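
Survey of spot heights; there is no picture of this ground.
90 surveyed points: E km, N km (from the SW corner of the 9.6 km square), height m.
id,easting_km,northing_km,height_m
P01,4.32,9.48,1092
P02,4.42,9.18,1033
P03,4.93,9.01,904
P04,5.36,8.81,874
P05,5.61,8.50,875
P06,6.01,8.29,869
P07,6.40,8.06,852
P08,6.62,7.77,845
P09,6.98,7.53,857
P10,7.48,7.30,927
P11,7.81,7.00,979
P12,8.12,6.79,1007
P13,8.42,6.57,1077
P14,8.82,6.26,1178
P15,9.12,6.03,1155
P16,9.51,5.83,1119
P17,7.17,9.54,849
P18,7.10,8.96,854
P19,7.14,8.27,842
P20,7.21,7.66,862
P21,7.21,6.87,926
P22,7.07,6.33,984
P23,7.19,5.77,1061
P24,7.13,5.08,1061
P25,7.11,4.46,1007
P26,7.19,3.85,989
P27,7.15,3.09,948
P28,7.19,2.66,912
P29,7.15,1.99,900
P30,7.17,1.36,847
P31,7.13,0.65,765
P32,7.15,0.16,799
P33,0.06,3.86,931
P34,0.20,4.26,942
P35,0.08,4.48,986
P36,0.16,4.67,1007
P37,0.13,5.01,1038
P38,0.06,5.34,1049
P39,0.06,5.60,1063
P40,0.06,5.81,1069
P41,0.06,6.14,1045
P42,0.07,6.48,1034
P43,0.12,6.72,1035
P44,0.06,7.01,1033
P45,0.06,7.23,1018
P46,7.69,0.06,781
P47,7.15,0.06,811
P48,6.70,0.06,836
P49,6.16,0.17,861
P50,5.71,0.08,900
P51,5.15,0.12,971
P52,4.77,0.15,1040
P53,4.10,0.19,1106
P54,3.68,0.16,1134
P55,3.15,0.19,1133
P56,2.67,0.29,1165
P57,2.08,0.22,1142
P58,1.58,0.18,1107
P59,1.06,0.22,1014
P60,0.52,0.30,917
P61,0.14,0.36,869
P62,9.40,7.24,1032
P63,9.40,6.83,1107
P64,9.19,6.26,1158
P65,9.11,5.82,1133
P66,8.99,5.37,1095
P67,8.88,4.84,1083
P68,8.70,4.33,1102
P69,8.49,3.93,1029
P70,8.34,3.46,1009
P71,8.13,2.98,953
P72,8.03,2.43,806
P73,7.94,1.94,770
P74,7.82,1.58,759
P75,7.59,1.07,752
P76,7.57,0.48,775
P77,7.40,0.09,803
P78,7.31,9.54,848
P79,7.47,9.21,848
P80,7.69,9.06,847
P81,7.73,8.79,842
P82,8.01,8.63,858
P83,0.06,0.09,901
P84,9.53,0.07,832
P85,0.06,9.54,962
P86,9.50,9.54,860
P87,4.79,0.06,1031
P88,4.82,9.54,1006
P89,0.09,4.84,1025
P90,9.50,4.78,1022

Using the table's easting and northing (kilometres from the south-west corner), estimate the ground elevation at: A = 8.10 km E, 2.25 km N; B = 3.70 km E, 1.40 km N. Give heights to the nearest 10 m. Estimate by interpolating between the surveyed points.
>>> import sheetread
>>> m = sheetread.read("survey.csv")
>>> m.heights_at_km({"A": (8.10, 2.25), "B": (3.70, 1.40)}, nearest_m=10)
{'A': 780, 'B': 1090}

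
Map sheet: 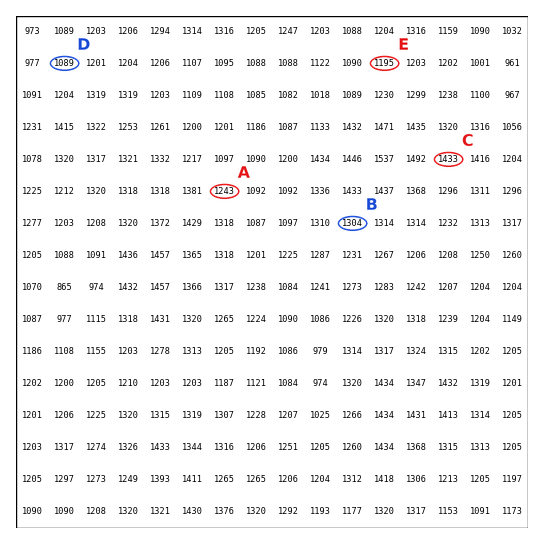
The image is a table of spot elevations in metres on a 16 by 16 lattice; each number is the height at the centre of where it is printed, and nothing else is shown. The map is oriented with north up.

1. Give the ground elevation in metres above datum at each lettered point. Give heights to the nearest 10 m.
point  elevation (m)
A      1240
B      1300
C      1430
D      1090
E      1190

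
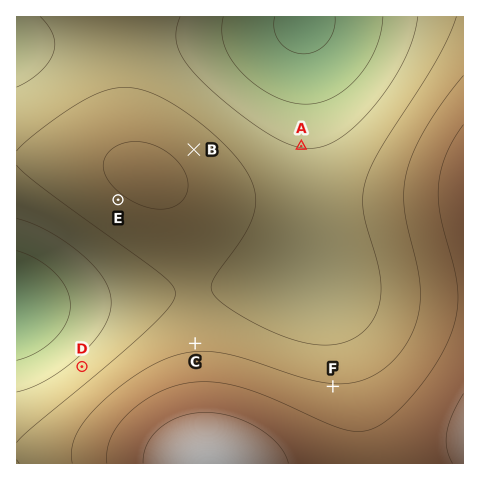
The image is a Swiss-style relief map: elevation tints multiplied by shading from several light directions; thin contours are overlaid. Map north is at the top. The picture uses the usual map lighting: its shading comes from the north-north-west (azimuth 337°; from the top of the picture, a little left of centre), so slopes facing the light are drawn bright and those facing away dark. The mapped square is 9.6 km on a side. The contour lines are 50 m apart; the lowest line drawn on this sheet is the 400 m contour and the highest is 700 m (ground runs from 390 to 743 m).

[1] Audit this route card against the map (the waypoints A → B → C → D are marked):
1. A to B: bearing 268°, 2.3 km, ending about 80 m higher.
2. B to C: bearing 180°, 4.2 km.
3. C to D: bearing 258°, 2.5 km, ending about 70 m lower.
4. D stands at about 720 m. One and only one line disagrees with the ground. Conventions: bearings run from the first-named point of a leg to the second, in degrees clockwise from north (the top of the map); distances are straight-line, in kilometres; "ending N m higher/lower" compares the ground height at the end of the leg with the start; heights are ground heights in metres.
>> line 4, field height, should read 520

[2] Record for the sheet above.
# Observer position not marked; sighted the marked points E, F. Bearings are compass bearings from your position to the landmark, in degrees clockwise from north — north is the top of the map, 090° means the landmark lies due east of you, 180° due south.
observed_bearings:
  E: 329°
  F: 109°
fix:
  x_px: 204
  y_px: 342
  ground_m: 590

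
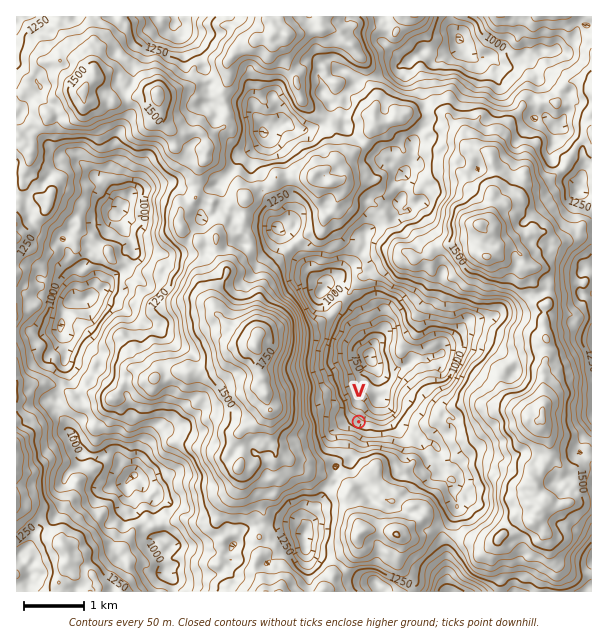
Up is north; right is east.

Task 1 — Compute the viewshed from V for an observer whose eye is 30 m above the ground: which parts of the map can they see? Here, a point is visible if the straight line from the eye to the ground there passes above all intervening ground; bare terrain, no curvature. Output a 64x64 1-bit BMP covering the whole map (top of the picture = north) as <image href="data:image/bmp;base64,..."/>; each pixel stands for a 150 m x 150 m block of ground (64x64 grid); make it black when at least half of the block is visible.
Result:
<image width="64" height="64" href="data:image/bmp;base64,Qk0+AgAAAAAAAD4AAAAoAAAAQAAAAEAAAAABAAEAAAAAAAACAAATCwAAEwsAAAIAAAAAAAAA////AAAAAAAAAAAAAAAAAAAAAAAAAAAAAAAAAAAAAAAAAAAAAAAAAAAAAAAAAAAAAAAAAAAAAAAAAAAAAAAAAAAAAAAAAAAAAAAAAAAAAAAAAAAAAAACAAAAAAAAAAYAAAAAAAAADwAAAAAAAAAfgAAAAAAAAD+AAAAAAAAAP4AAAAAAw8DfAAAAAADn0f8AAAAAAP/1/4AAAAAA//x/gAAAAAP+/juAAAAAB//+8oAAAAAD//7iAAAAAAPf+uAAAAAAAZ/44AAAAAAPvPh4QAAAAB/s+PhAAAAAH//++EAAAAAH////wAAAAAf////AAAAAA7///4AAAAABH///wAAAAAAP///gAAAAAA///4AAAAAAB///AAAAAAAH//8AAAAAAAH8+QAAAAAAAfz8AAAAAAA9weAAAAAAAPwBwAAAAAAA+ABAAAAAAAA8AOAAAAAAAD4AAAAAAAAAHwAAAAAAAAAIAAAAAAAADv8AAAAAAAAH2QAAAAAAAAAAAAAAAAAAAAAAAAAAAAAAAAAAAAAAAAAAAAAAAAAAAAAAAAAAAAAAAYAAAAAAAAAAAAAAAAAAAAAAAAAAAAAAAAAAAAAAAAAAAAAAAAAAAAAAAAAAAAAAAAAAAAAAAAAAAAAAAAAAAAAAAAAAAAAAAAAAAAAAAAAAAAAAAAAAAAAAAAAAAAAAAAAAAA=="/>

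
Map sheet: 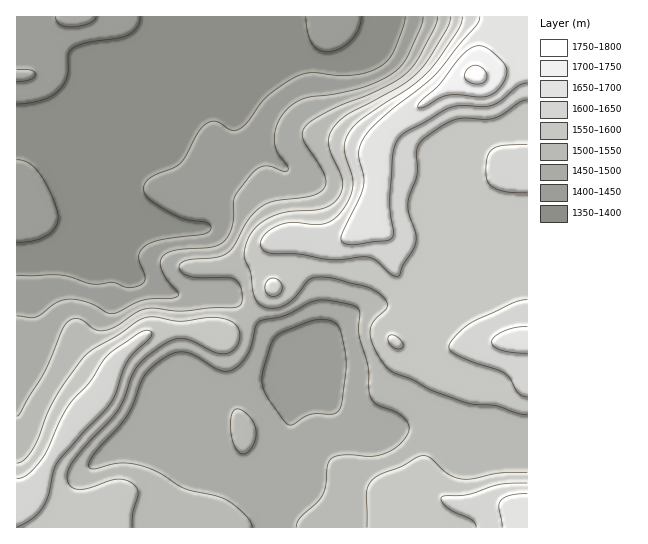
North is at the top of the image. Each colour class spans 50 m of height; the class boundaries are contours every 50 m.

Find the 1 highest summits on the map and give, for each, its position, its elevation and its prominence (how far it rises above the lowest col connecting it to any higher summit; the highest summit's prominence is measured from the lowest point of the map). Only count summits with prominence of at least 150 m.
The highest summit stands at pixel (475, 75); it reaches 1760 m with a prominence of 407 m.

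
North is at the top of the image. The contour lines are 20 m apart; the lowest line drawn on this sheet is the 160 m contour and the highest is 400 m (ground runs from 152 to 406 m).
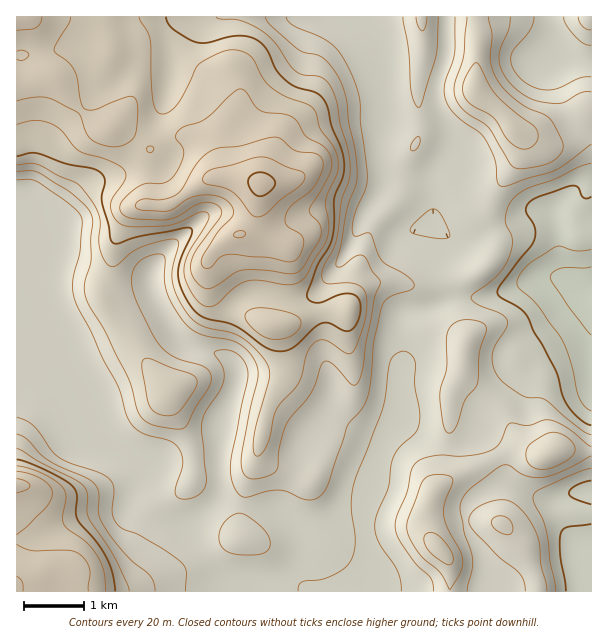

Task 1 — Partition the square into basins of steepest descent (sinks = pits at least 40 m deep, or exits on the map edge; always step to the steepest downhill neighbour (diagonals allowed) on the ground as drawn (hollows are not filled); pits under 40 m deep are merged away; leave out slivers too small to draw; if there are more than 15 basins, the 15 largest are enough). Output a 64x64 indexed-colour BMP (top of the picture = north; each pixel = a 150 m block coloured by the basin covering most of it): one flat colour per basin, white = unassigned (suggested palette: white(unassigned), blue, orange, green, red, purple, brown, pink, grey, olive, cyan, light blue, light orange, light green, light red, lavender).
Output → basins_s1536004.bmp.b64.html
<image width="64" height="64" href="data:image/bmp;base64,Qk12CAAAAAAAAHYAAAAoAAAAQAAAAEAAAAABAAQAAAAAAAAIAAATCwAAEwsAABAAAAAAAAAA////ALR3HwAOf/8ALKAsACgn1gC9Z5QAS1aMAMJ34wB/f38AIr28AM++FwDox64AeLv/AIrfmACWmP8A1bDFABERERERERERERERERERERERERERERERESIiIiIiIiIiERERERERERERERERERERERERERERERERIiIiIiIiIiIREREREREREREREREREREREREREREREREiIiIiIiIiIhERERERERERERERERERERERERERERERESIiIiIiIiIiERERERERERERERERERERERERERERERESIiIiIiIiIiIRERERERERERERERERERERERERERERESIiIiIiIiIiIhERERERERERERERERERERERERERERERIiIiIiIiIiIiEREREREREREREREREREREREREREREREiIiIiIiIiIiIRERERERERERERERERERERERERERERESIiIiIiIiIiIhERERERERERERERERERERERERERERERIiIiIiIiIiIiEREREREREREREREREREREREREREREREiIiIiIiIiIiIRERERERERERERERERERERERERERERERIiIiIiIiIiIhERERERERERERERERERERERERERERERESIiIiIiIiIiERERERERERERERERERERERERERERERERERIiIiIiIiIRERERERERERERERERERERERERERERERERERIiIiIiIhERERERERERERERERERERERERERERERERERERIhESIiERERERERERERERERERERERERERERERERERERERERERERERERERERERERERERERERERERERERERERERERERERERERERERERERERERERERERERERERERERERERERERERERERERERERERERERERERERERERERERERERERERERERERERERERERERERERERERERERERERERERERERERERERERERERERERERERERERERERERERERERERERERERERERERERERERERERERERERERERERERERERERERERERERERERERERERERERERERERERERERERERERERERERERERERERERERERERERERERERERERERERERERERERERERERERERERERERERERERERERERERERERERERERERERERERERERERERERERERERERERERERERERERERERERERERERERERERERERERERERERERERERERERERERERERERERERERERERERERERERERERERERERERERERERERERERERERERERERERERERERERERERERERERERERERERERERERERERERERERERERERERERERERERERERERERERERERERERERERERERERERERERERERERERERERERERERERERERERERERERERERERERERERERERERERERERERERERERERERERERERERERERERERERERERERERERERERERERERERERERERERERERERERERERERERERERERERERERERERERERERERERERERERERERERERERERERERERERERERERERERERERERERERERERERERERERERERERERERERERERERERERERERERERERERERERERERERERERERERERERERERERERERERERERERERERERERERERERERERERERERERERERERERERERERERERERERERERERERERERERERERERERERERERERERERERERERERERERERERERERERERERERERERERERERERERERERERERERERERERERERERERERERERERERERERERERERERERERERERERERERERERERERERERERERERERERERERERERERERERERERERERERERERERERERERERERERERERERERERERERERERERERERERERERERERERERERERERERERERERERERERERERERERERERERERERERERERERERERERERERERERERERERERERERERERERERERERERERERERERERERERERERERERERERERERERERERERERERERERERERERERERERERERERERERERERERERERERERERERERERERERERERERERERERERERERERERERERERERERERERERERERERERERERERERERERERERERERERERERERERERERERERERERERERERERERERERERERERERERERERERERERERERERERMzMREREREREREREREREREREREREREREREREREREREREzMzMREREREREREREREREREREREREREREREREREREREzMzMzMxERERERERERERERERERERERERERERERERERMzMzMzMzERERERERERERERERERERERERERERERERERMzMzMzMzMREREREREREREREREREREREREREREREREREzMzMzMzMxERERERERERERERERERERERERERERERERETMzMzMzMzERERERERERERERERERERERERERERERERERMzMzMzMzMREREREREREREREREREREREREREREREREREzMzMzMzMxERERERERERERERERERERERERERERERERETMzMzMzMzERERERERERERERERERERERERERERERERERMzMzMzMzMREREREREREREREREREREREREREREREREREzMzMzMzMxERERERERERERERERERERERERERERERERETMzMzMzMz"/>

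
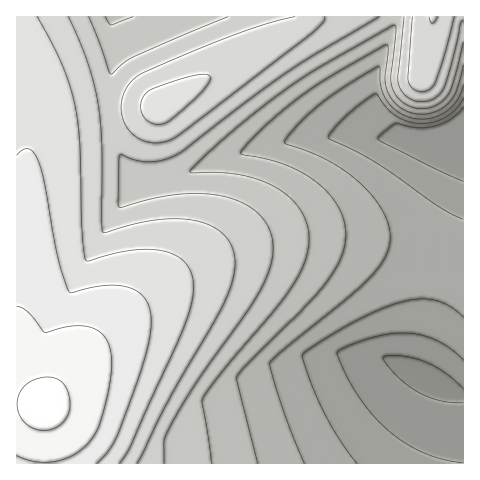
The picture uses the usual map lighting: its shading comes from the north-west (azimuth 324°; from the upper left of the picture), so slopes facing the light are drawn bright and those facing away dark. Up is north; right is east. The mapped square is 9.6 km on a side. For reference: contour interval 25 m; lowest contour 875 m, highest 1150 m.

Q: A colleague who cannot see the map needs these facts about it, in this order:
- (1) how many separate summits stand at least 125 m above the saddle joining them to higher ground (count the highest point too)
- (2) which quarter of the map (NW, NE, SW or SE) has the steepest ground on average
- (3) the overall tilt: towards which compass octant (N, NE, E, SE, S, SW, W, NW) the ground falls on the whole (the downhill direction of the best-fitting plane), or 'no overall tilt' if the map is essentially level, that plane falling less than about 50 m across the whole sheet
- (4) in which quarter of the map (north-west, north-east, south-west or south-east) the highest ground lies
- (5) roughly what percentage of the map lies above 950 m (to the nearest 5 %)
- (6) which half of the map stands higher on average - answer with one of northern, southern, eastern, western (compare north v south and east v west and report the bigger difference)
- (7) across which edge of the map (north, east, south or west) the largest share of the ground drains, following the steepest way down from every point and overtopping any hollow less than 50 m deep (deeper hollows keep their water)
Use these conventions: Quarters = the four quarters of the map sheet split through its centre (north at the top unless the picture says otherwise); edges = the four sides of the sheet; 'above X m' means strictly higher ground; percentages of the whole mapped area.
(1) Counting only tops that stand 125 m proud, the map has 1 summit.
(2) The north-east quarter is the steepest part of the map.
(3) The general tilt is down to the east (the land rises towards the west).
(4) Look to the south-west quarter for the highest ground.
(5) About 75 % of the map lies above 950 m.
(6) Taken as a whole, the western half is higher than the eastern.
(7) The largest share of the runoff leaves by the eastern edge.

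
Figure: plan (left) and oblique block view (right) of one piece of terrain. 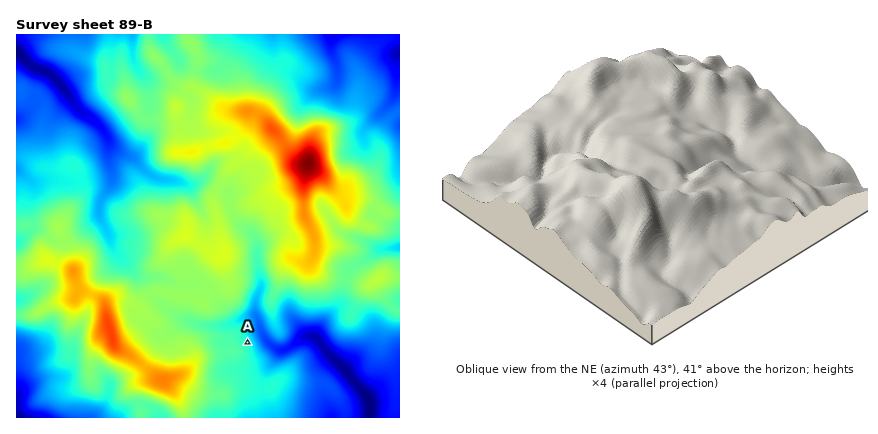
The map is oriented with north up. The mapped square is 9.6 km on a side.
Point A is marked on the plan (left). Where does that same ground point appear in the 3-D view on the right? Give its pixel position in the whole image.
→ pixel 571 134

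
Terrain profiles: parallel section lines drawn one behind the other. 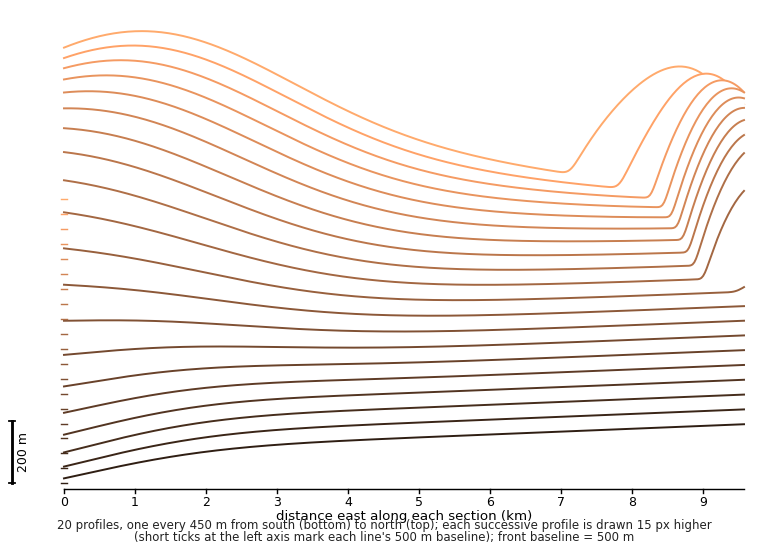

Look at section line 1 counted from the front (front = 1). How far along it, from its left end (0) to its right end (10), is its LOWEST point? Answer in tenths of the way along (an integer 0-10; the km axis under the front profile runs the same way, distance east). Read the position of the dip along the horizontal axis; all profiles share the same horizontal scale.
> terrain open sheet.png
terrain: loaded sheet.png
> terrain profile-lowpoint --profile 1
0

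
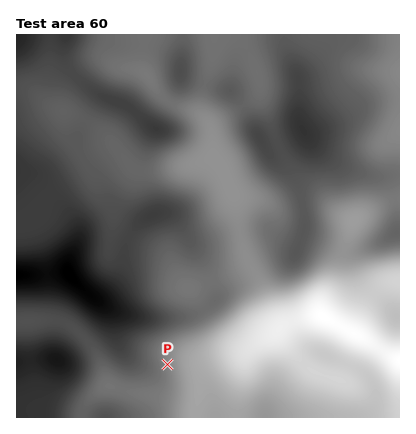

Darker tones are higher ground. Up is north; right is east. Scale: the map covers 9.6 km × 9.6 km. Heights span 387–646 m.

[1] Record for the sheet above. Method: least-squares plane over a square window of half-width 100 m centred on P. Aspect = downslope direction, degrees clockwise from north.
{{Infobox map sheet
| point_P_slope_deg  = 5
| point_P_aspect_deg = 74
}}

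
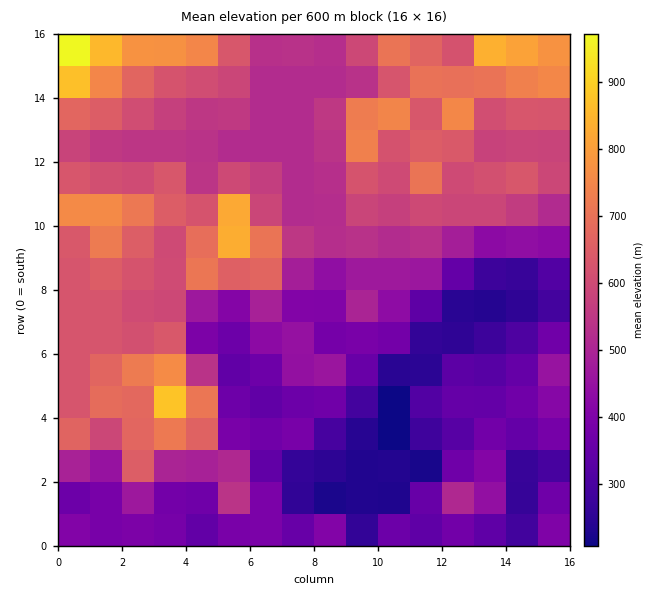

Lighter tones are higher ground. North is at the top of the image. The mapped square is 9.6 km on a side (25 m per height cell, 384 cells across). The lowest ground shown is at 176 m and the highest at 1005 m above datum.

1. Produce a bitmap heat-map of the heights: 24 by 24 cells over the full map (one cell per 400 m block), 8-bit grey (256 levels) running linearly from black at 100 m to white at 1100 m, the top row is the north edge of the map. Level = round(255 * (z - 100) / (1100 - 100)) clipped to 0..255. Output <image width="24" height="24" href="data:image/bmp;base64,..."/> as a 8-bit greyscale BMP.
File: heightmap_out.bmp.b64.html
<image width="24" height="24" href="data:image/bmp;base64,Qk12BgAAAAAAADYEAAAoAAAAGAAAABgAAAABAAgAAAAAAEACAAATCwAAEwsAAAABAAAAAAAAAAAAAAEBAQACAgIAAwMDAAQEBAAFBQUABgYGAAcHBwAICAgACQkJAAoKCgALCwsADAwMAA0NDQAODg4ADw8PABAQEAAREREAEhISABMTEwAUFBQAFRUVABYWFgAXFxcAGBgYABkZGQAaGhoAGxsbABwcHAAdHR0AHh4eAB8fHwAgICAAISEhACIiIgAjIyMAJCQkACUlJQAmJiYAJycnACgoKAApKSkAKioqACsrKwAsLCwALS0tAC4uLgAvLy8AMDAwADExMQAyMjIAMzMzADQ0NAA1NTUANjY2ADc3NwA4ODgAOTk5ADo6OgA7OzsAPDw8AD09PQA+Pj4APz8/AEBAQABBQUEAQkJCAENDQwBEREQARUVFAEZGRgBHR0cASEhIAElJSQBKSkoAS0tLAExMTABNTU0ATk5OAE9PTwBQUFAAUVFRAFJSUgBTU1MAVFRUAFVVVQBWVlYAV1dXAFhYWABZWVkAWlpaAFtbWwBcXFwAXV1dAF5eXgBfX18AYGBgAGFhYQBiYmIAY2NjAGRkZABlZWUAZmZmAGdnZwBoaGgAaWlpAGpqagBra2sAbGxsAG1tbQBubm4Ab29vAHBwcABxcXEAcnJyAHNzcwB0dHQAdXV1AHZ2dgB3d3cAeHh4AHl5eQB6enoAe3t7AHx8fAB9fX0Afn5+AH9/fwCAgIAAgYGBAIKCggCDg4MAhISEAIWFhQCGhoYAh4eHAIiIiACJiYkAioqKAIuLiwCMjIwAjY2NAI6OjgCPj48AkJCQAJGRkQCSkpIAk5OTAJSUlACVlZUAlpaWAJeXlwCYmJgAmZmZAJqamgCbm5sAnJycAJ2dnQCenp4An5+fAKCgoAChoaEAoqKiAKOjowCkpKQApaWlAKampgCnp6cAqKioAKmpqQCqqqoAq6urAKysrACtra0Arq6uAK+vrwCwsLAAsbGxALKysgCzs7MAtLS0ALW1tQC2trYAt7e3ALi4uAC5ubkAurq6ALu7uwC8vLwAvb29AL6+vgC/v78AwMDAAMHBwQDCwsIAw8PDAMTExADFxcUAxsbGAMfHxwDIyMgAycnJAMrKygDLy8sAzMzMAM3NzQDOzs4Az8/PANDQ0ADR0dEA0tLSANPT0wDU1NQA1dXVANbW1gDX19cA2NjYANnZ2QDa2toA29vbANzc3ADd3d0A3t7eAN/f3wDg4OAA4eHhAOLi4gDj4+MA5OTkAOXl5QDm5uYA5+fnAOjo6ADp6ekA6urqAOvr6wDs7OwA7e3tAO7u7gDv7+8A8PDwAPHx8QDy8vIA8/PzAPT09AD19fUA9vb2APf39wD4+PgA+fn5APr6+gD7+/sA/Pz8AP39/QD+/v4A////AFRTSkdURD8/R01HRlxWHUNJOT1EMCtITkRERU5RQz9KY1E+MSkmICdGRlNlSSg3TkREUGVWQ0FieFUwIR8fJCEeSm1nUSozSlJOXYpzVFF5akIrJSYkICcfJU9STyosOo6GXJOZgH10RkZENi0pIx0cIS1CTDQuMIiWfH6top9uQEBOTDkoIxwhOj1BRkJLVIaJnIesybBnPz5AQkA3KBwjQUI/QkZPUYaGm6uW0KdNPj5CT1pQNB8fNkI/Oj1PVoaGlauBsHdAPkNTXl1SPisgJDVBNjpSXYaGh4p8lVZDQk5eWkxDR0kvIyQ1LTNJTYaGhoJ7gUtERVdcTkZUXVlELiMlJScyNIaGhoV7gHBSV2xaS0lgaVpJPCgjIyUsMoeHiYZ/hKGChZJrVE5TYV1bVj8uJyYsNIaKnIiCfpqks7CKc2xnZGRnZ1ZFPzxCR4qNqJKIfY2uwZ14bGtrdHFqcmxcXF5eVqinrqGWh4Guv4Vra2tvfnxufn52dXRtZp6glpCciXGIp4Zra2x1hYKAk3+Cj4V1dICAeneCg3RteHdra2x0kYWFo4N6gYyCgHx1cXBwc3Nta2tra218qoh0mo56enx7e4J/fHh2c29tb2tra2+Gu6R8kKB/e319fJmXj4Z/eXRzdmxra3CCoKacg66WgoqLi8CunZGFgH18eWtra2ttcHmmiY2pkZ2gotzIrZ2Xl5GOfWtra2trdYmplYOtqKmrseLRwLKys7Cggm9wcW5tjJyWhn+YzMCqqw=="/>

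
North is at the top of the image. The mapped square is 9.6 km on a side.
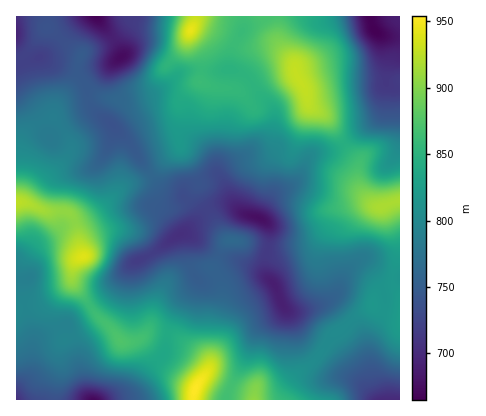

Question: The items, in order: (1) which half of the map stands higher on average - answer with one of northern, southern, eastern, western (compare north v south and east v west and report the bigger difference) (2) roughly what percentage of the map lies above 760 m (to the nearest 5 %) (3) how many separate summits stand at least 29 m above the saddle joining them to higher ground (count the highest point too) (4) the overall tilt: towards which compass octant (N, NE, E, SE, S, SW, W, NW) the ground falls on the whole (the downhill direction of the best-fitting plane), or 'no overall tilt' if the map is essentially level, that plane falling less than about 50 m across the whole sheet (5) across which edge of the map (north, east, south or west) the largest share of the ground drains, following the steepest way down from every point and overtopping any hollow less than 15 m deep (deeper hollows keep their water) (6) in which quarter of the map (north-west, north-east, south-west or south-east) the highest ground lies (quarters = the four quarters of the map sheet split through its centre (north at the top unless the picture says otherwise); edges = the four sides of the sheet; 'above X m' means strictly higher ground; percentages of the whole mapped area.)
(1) The eastern half stands higher on average than the western half.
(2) Roughly 70 % of the ground is higher than 760 m.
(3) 6 summits rise at least 29 m above their surroundings.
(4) There is no overall tilt: the best-fitting plane is nearly level.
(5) The largest share of the runoff leaves by the northern edge.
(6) The highest point lies in the south-west quarter of the map.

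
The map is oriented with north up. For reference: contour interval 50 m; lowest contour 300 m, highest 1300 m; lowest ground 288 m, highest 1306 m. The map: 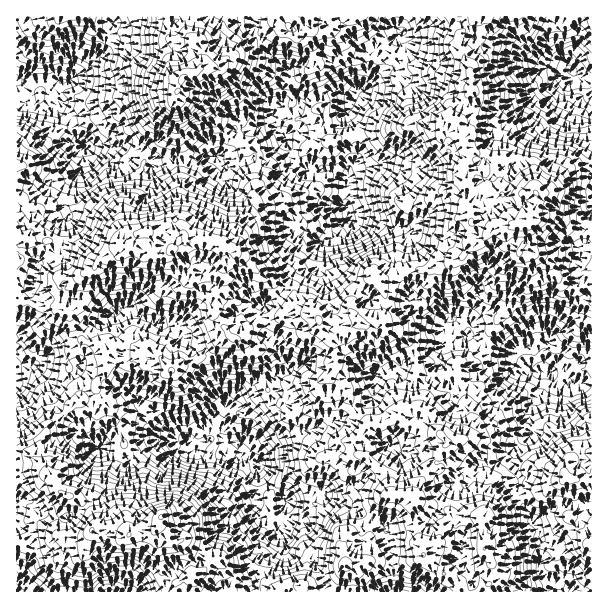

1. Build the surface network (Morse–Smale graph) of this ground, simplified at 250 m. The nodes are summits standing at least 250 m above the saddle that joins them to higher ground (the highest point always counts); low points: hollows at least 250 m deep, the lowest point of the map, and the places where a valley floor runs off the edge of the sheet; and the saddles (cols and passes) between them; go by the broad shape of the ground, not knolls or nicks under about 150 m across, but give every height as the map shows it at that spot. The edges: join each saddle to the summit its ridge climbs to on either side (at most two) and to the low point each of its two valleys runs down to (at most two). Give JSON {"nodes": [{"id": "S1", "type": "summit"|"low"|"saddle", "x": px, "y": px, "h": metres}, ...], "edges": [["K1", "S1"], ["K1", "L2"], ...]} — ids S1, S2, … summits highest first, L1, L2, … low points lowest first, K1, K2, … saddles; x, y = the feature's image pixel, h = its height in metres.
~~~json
{"nodes": [
{"id": "S1", "type": "summit", "x": 161, "y": 518, "h": 1306},
{"id": "S2", "type": "summit", "x": 183, "y": 77, "h": 1258},
{"id": "S3", "type": "summit", "x": 536, "y": 194, "h": 1205},
{"id": "S4", "type": "summit", "x": 171, "y": 249, "h": 1169},
{"id": "L1", "type": "low", "x": 572, "y": 69, "h": 288},
{"id": "L2", "type": "low", "x": 258, "y": 464, "h": 314},
{"id": "L3", "type": "low", "x": 17, "y": 81, "h": 335},
{"id": "L4", "type": "low", "x": 348, "y": 216, "h": 372},
{"id": "L5", "type": "low", "x": 551, "y": 374, "h": 375},
{"id": "L6", "type": "low", "x": 17, "y": 383, "h": 456},
{"id": "K1", "type": "saddle", "x": 468, "y": 27, "h": 946},
{"id": "K2", "type": "saddle", "x": 404, "y": 273, "h": 926},
{"id": "K3", "type": "saddle", "x": 284, "y": 284, "h": 887},
{"id": "K4", "type": "saddle", "x": 74, "y": 309, "h": 883},
{"id": "K5", "type": "saddle", "x": 357, "y": 413, "h": 820},
{"id": "K6", "type": "saddle", "x": 101, "y": 378, "h": 806},
{"id": "K7", "type": "saddle", "x": 390, "y": 54, "h": 687},
{"id": "K8", "type": "saddle", "x": 180, "y": 159, "h": 671}],
"edges": [["K1", "S3"], ["K1", "L1"], ["K1", "L4"], ["K2", "S3"], ["K2", "L5"], ["K2", "L4"], ["K3", "S3"], ["K3", "S4"], ["K3", "L2"], ["K3", "L4"], ["K4", "S3"], ["K4", "S4"], ["K4", "L6"], ["K5", "S1"], ["K5", "S3"], ["K5", "L2"], ["K5", "L5"], ["K6", "S1"], ["K6", "S3"], ["K6", "L2"], ["K6", "L6"], ["K7", "S2"], ["K7", "S3"], ["K7", "L4"], ["K8", "S2"], ["K8", "S4"], ["K8", "L3"], ["K8", "L4"]]}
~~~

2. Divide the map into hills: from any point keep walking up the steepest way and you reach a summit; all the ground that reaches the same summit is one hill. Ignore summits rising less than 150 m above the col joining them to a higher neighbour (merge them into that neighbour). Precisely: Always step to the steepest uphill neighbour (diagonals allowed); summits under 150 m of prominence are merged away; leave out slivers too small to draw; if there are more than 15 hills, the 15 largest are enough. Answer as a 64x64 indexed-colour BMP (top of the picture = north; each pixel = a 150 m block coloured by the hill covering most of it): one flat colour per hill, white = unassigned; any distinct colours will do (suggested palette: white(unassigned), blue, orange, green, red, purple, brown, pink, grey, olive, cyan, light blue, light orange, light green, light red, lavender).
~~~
<image width="64" height="64" href="data:image/bmp;base64,Qk12CAAAAAAAAHYAAAAoAAAAQAAAAEAAAAABAAQAAAAAAAAIAAATCwAAEwsAABAAAAAAAAAA////ALR3HwAOf/8ALKAsACgn1gC9Z5QAS1aMAMJ34wB/f38AIr28AM++FwDox64AeLv/AIrfmACWmP8A1bDFACIiIiIiIiIiIiIiIiIjMzMzMzMzMzMzMzMzMzMzM2ZmIiIiIiIiIiIiIiIiIiMzMzMzMzMzMzMzMzMzMzM2ZmYiIiIiIiIiIiIiIiIiIzMzMzMzMzMzMzMzMzMzM2ZmZiIiIiIiIiIiIiIiIiIjMzMzMzMzMzMzMzMzMzMzZmZmIiIiIiIiIiIiIiIiIiIzMzMzMzMzMzMzMzMzMzNmZmYiIiIiIiIiIiIiIiIiIiMzMzMzMzMzMzMzMzMzM2ZmZiIiIiIiIiIiIiIiIiIiIzMzMzMzMzMzMzMzMzMzZmZmIiIiIiIiIiIiIiIiIiIiMzMzMzMzMzMzMzMzMzNmZmYiIiIiIiIiIiIiIiIiIiIzMzMzMzMzMzMzMzMzNmZmZiIiIiIiIiIiIiIiIiIiIjMzMzMzMzMzMzMzMzM2ZmZmIiIiIiIiIiIiIiIiIiIiIzMzMzMzMzMzMzMzM2ZmZmYiIiIiIiIiIiIiIiIiIiIiIjMzMzMzMzMzMzMzZmZmZiIiIiIiIiIiIiIiIiIiIiIiMzMzMzMzMzMzMzNmZmZmIiIiIiIiIiIiIiIiIiIiIiIzMzMzMzMzMzMzM2ZmZmYiIiIiIiIiIiIiIiIiIiIiIiMzMzMzMzMzMzM2ZmZmZiIiIiIiIiIiIiIiIiERIiIiMzMzMzMzMzMzMzZmZmZmIiIiIiIiIiIiIRIiIRESIiIzMzMzMzMzMzMzM2ZmZmYiIiIiIiIiIiIRERIhERESIzMzMzMzMzMzMzMzNmZmZiIiIiIiIiIiIRERIiIRERERMzMzMzMzMzMzMzM2ZmZmIiIiIiIiIiIREREiIhERERERMzMzMzMzMzMzMzZmZmYiIiIiIiIiERERERIiIRERERERMzMzMzMzMzMzNmZmZiIiIiIiIiERERERFEIiERERERETMzMzMzMzMzMzZmZmIiIiIiIiEREREREURCIhEREREREzMzMzMzMzMzNmZmYiIiIiIREREREREUREQhERERERETMzIyIiMzMzM2YiIiIiIiIRERERERERREREQRERERERExIiIiIiMzIjMiIiESIiIRERERERERFEREREERERERERERIiIiIiIiESIiIREiIhERERERERFEREREERERERERERERIiIiIiIRIiIhEREiIRERERERFEREREQREREREREREREiIiIiIREiIiERERIhERERERREREREQRERERERERERERIiIiIRERIiIhERERERERERREREREQREREREREREREREiEiIhERESIiERERERERFERERERERBERERERERERERERERIhEREREiIRERERREREREREREREQRERERERERERERERERERERERIiRBQRRERERERERERERBEREREREREREREREREREREREhJERERERERERERERERERBEREREREREREREREREREREREUREREREREREREREREREERERERERERERERERERERERERRERERERERERERERERERBEREREREREREREREREREREREUREREREREREREREREREQRERERERERERERERERERERERERREREREREREREREREREERERERERERERERERERERERERRERERERERERERERERERBERERERERERERERERERERERFEREREREREREREREREQiIREREREREREREREREREREREUREREREREREREREREQiIiERERERERERERERERERERERFEREREREREREREREQiIiIhERERERERERERERERERERFERERERERERERERERCIiIiEREREREREREREREREREREURERERERERERERERCIiIiIRERERERERERERERERERERFEREREREREREREREQiIiIhERERERERERERERERESIhEURERERERERERERERCIiIiERERERERERERERERERIiIhFEREREREREREREREQiIiIREREREREREREREREREiIiIkREJEJEREREJERERCIiIhERERERERERERERERESIiIiREIiIlVVVVIiIiJCIiIiIRERERERERERERERERIiIiJVIiJVVVVVVSIiIkIiIiIhEREREREREREREREREiIiIlVVVVVVVVVVIiIiIiIiIiERERERERERERERERESIiIlVVVVVVVVVVVVUiIiIiIiERERERERERERERERERIiIiVVVVVVVVVVVVVVVSIiIiIREREREREREREREREREiIiVVVVVVVVVVVVVVVVIiIiIhERERERERERERERERESIiJVVVVVVVVVVVVVVVVSUiIiERERERERERERERERERIiIlVVVVVVVVVVVVVVVVVVVSUREREREREREREREREREiIlVVVVVVVVVVVVVVVVVVVVVVUhEREREREREREREREVVVVVVVVVVVVVVVVVVVVVVVVVVSEREREREREREREREiVVVVVVVVVVVVVVVVVVVVVVVVVVIiEREREREREREREiJVVVVVVVVVVVVVVVVVVVVVVVVVUiIhERERERERERESIlVVVVVVVVVVVVVVVVVVVVVVVVVVUiERERERERERESIiVVVVVVVVVVVVVVVVVVVVVVVVVVVVIRERERERERERIiJVVVVVVVVVVVVVVVVVVVVVVVVVVVVREREREREREREiIlVVVVVVVVVVVVVVVVVVVVVVVVVVVRERERERERERESIi"/>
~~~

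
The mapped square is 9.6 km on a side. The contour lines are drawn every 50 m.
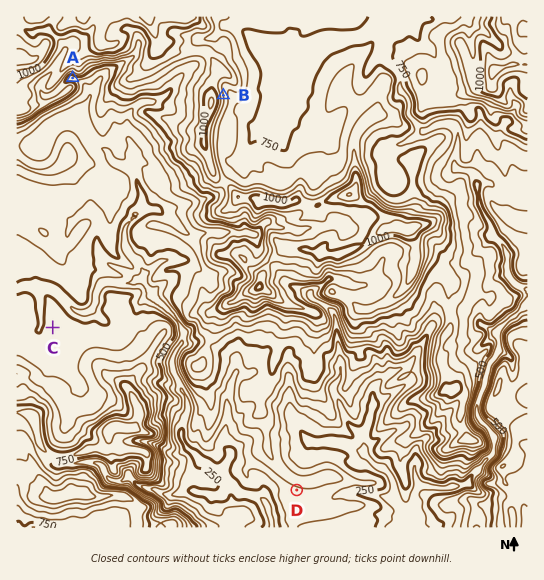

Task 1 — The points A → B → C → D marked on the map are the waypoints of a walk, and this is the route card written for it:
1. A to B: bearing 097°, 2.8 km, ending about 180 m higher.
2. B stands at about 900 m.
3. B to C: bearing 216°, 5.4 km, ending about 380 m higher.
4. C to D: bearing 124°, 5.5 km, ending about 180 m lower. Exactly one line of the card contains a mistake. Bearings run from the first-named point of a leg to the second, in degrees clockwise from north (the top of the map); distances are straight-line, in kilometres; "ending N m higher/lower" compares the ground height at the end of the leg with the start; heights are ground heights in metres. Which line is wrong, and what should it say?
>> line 3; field sense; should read lower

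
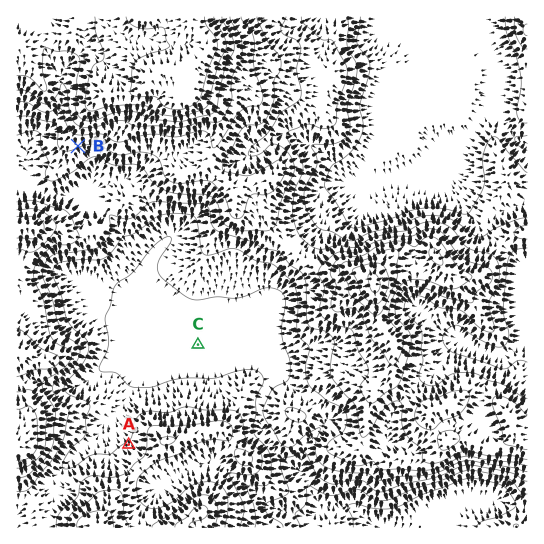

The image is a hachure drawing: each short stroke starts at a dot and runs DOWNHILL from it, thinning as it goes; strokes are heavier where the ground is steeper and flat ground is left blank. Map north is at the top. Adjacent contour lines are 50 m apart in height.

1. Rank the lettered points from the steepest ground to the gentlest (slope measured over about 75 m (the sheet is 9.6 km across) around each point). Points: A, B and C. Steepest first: B A C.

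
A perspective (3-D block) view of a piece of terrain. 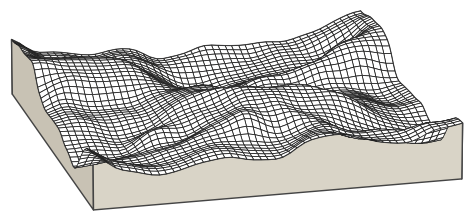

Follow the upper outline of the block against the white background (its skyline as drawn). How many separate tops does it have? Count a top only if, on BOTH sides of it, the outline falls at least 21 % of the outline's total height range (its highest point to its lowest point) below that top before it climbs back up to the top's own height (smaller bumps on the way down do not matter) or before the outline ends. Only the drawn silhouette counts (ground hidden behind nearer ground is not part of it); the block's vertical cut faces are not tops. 1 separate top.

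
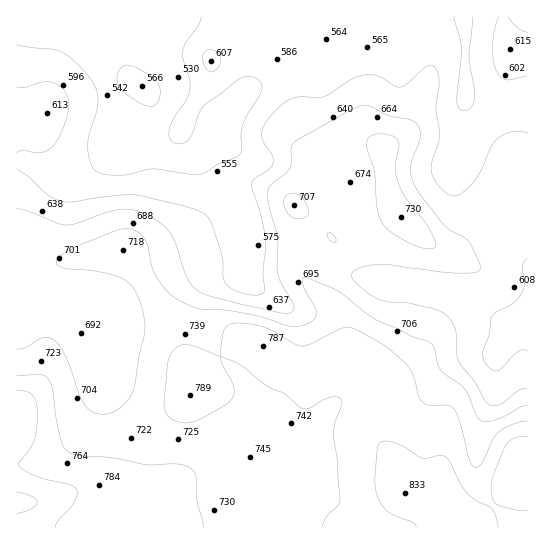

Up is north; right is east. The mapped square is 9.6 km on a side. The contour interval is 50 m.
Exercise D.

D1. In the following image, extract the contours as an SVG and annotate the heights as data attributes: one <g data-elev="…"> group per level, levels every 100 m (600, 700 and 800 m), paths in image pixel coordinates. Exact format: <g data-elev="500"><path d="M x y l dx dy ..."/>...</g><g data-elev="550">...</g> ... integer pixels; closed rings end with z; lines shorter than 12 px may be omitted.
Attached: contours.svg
<g data-elev="600"><path d="M527 351l-4-1-5 2-16 16-5 3-4-1-6-4-4-11 1-6 5-15 2-13 2-6 20-12 10-12 2-8-2-17 1-4 3-3"/><path d="M17 153l6-3 18 3 10-5 6-7 5-11 5-15 2-10-1-7-3-7-5-5-6-3-9-1-20 5-8 0"/><path d="M527 133l-14-1-8 2-7 4-7 8-10 24-6 11-13 12-9 3-7-3-7-7-5-7-3-8 1-8 6-20 2-9-4-25 3-30-2-9-4-4-3-1-4 2-19 17-6 3-7-1-16-10-12-1-14 4-29 18-6 1-18-1-12 4-17 16-8 14 1 10 10 16 0 8-5 5-13 8-3 5 0 6 10 32 4 21-3 31 2 17-3 4-5 1-19-3-8-4-4-5-3-6-1-22-9-26-4-11-7-6-24-8-43-9-24 1-40 6-9-1-15-7-18-17-12-8"/><path d="M209 71l4 1 4-3 4-8-3-8-7-3-6 1-2 6 1 9z"/><path d="M527 32l-10-5-9-10"/><path d="M499 17l-5 14-1 15 0 15 4 10 4 6 5 3 21-4"/></g><g data-elev="700"><path d="M527 406l-6 1-15 8-12 5-8 2-5-2-5-6-7-17-4-8-20-15-5-5-6-21-4-6-17-5-36-17-39-29-31-13-4 0-1 5 13 24 1 7-5 7-10 5-12 0-35-11-28-5-24-1-15-5-14-7-10-11-10-16-8-31-7-7-9-3-12 1-39 16-17 9-5 7 2 4 5 2 34 3 22 6 11 7 7 11 6 18 2 20-6 25-5 30-4 9-5 6-8 7-10 4-10 0-8-5-9-14-16-41-6-10-7-5-9-1-16 9-9 2"/><path d="M426 249l9-2 1-2-1-6-9-16-22-28-7-17-2-12 4-20-1-5-4-4-7-3-9 0-6 1-5 4-1 7 8 25 3 35 4 14 6 9 10 7 16 9z"/><path d="M332 242l3 0 1-4-5-5-3 0 0 4z"/><path d="M294 218l5 1 7-2 2-2 1-4-6-13-5-4-5-1-7 3-2 7 3 10z"/></g><g data-elev="800"><path d="M56 527l2-6 16-19 3-11-2-3-4-3-33-8-12-6-7-5 0-4 10-11 5-10 3-12 0-16-1-11-3-7-7-4-9-1"/><path d="M498 527l-5-18-18-9-8-7-6-9-10-20-5-7-7-2-12 3-5 0-23-14-10-3-7 0-3 2-2 6-2 26 0 12 3 11 4 7 6 6 7 5 17 6 4 3 0 2"/><path d="M527 437l-12 1-9 7-12 29-3 15 2 10 4 5 18 6 12 1"/></g>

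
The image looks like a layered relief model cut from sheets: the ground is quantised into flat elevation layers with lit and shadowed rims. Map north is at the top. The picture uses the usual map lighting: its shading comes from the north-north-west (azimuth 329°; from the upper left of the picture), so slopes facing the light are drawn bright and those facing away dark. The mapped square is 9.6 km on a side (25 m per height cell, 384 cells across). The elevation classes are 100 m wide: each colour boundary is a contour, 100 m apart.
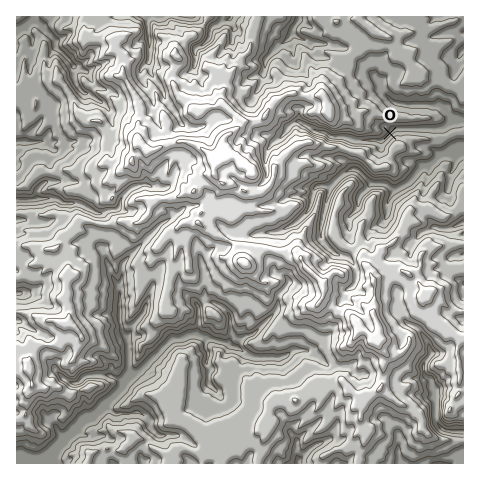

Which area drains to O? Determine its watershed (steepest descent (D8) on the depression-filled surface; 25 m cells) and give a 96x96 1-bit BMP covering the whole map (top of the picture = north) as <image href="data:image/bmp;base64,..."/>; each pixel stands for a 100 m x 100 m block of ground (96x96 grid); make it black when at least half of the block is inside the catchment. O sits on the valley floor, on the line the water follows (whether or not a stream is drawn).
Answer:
<image width="96" height="96" href="data:image/bmp;base64,Qk2+BAAAAAAAAD4AAAAoAAAAYAAAAGAAAAABAAEAAAAAAIAEAAATCwAAEwsAAAIAAAAAAAAA////AAAAAAAAAAAAAAAAAAAAAAAAAAAAAAAAAAAAAAAAAAAAAAAAAAAAAAAAAAAAAAAAAAAAAAAAAAAAAAAAAAAAAAAAAAAAAAAAAAAAAAAAAAAAAAAAAAAAAAAAAAAAAAAAAAAAAAAAAAAAAAAAAAAAAAAAAAAAAAAAAAAAAAAAAAAAAAAAAAAAAAAAAAAAAAAAAAAAAAAAAAAAAAAAAAAAAAAAAAAAAAAAAAAAAAAAAAAAAAAAAAAAAAAAAAAAAAAAAAAAAAAAAAAAAAAAAAAAAAAAAAAAAAAAAAAAAAAAAAAAAAAAAAAAAAAAAAAAAAAAAAAAAAAAAAAAAAAAAAAAAAAAAAAAAAAAAAAAAAAAAAAAAAAAAAAAAAAAAAAAAAAAAAAAAAAAAAAAAAAAAAAAAAAAAAAAAAAAAAAAAAAAAAAAAAAAAAAAAAAAAAAAAAAAAAAAAAAAAAAAAAAAAAAAAAAAAAAAAAAAAAAAAAAAAAAAAAAAAAAAAAAAAAAAAAAAAAAAAAAAAAAAAAAAAAAAAAAAAAAAAAAAAAAAAAAAAAAAAAAAAAAAAAAAAAAAAAAAAAAAAAAAAAAAAAAAAAAAAAAAAAAAAAAAAAAAAAAAAAAAAAAAAAAAAAAAAAAAAAAAAAAAAAAAAAAAAAAAAAAAAAAAAAAAAAAAAAAAAAAAAAAAAAAAAAAAAAAAAAAAAAAAAAAAAAAAAAAAAAAAAAAAAAAAAAAAAAAAAAAAAAAAAAAAAAAAAAAAAAAAAAAAAAAAAAAAAAAAAAAAAAAAAAAAAAAAAAAAAAAAAAAAAAAAAAAAAAAAAAAAAAAAAAAAAAAAAAAAAAAAAAAAAAAAAAAAAAAAAAAAAAAAAAAAAAAAAAAAAAAAAAAAAAAAAAAAAAAAAAAAAAAAAAAAAAAAAAAAAAAAAAAAAAAAAAAAAAAAAAAAAABwAAAAAAAAAAAAAAH8AAAAAAAAAAAAAA/+AAAAAAAAAAAAAB/+AAAAAAAAAAAAAD/+AAAAAAAAAAAAAD/+AAAGAAAAAAAAAD//AAAPAAAAAAAAAB//gAAfAAAAAAAAAB//wAA/gAAAAAAAAA//4AP/gAAAAAAAAA//+H//wAAAAAAAAA//////gAAAAAAAAAf/////AAAAAAAAAAH////wAAAAAAAAAAD///+AAAAAAAAAAAB///4AAAAAAAAAAAAH/+AAAAAAAAAAAAAD/+AAAAAAAAAAAAAD/+AAAAAAAAAAAAAB/+AAAAAAAAAAAAAAf8AAAAAAAAAAAAAAAAAAAAAAAAAAAAAAAAAAAAAAAAAAAAAAAAAAAAAAAAAAAAAAAAAAAAAAAAAAAAAAAAAAAAAAAAAAAAAAAAAAAAAAAAAAAAAAAAAAAAAAAAAAAAAAAAAAAAAAAAAAAAAAAAAAAAAAAAAAAAAAAAAAAAAAAAAAAAAAAAAAAAAAAAAAAAAAAAAAAAAAAAAAAAAAAAAAAAAAAAAAAAAAAAAAAAAAAAAAAAAAAAAAAAAAAAAAAAAAAAAAAAAAAAAAAAAAAAAAAAA="/>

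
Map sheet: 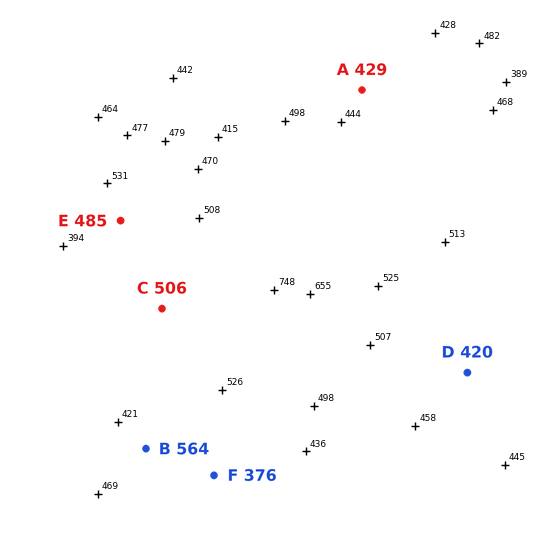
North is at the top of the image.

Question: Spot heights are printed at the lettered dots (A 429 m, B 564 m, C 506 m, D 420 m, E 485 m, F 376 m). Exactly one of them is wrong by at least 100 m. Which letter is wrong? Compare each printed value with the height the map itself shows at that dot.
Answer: B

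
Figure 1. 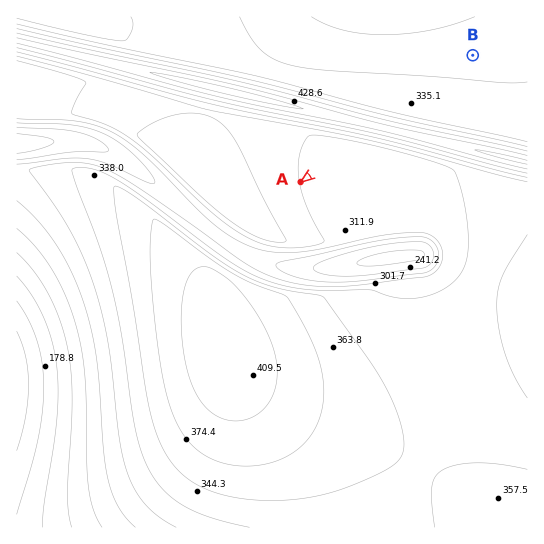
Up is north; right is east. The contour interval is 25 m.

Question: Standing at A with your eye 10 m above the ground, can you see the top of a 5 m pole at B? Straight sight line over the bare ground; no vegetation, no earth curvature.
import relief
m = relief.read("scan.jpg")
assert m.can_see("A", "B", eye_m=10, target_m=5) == False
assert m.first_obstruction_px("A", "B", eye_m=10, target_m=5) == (360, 139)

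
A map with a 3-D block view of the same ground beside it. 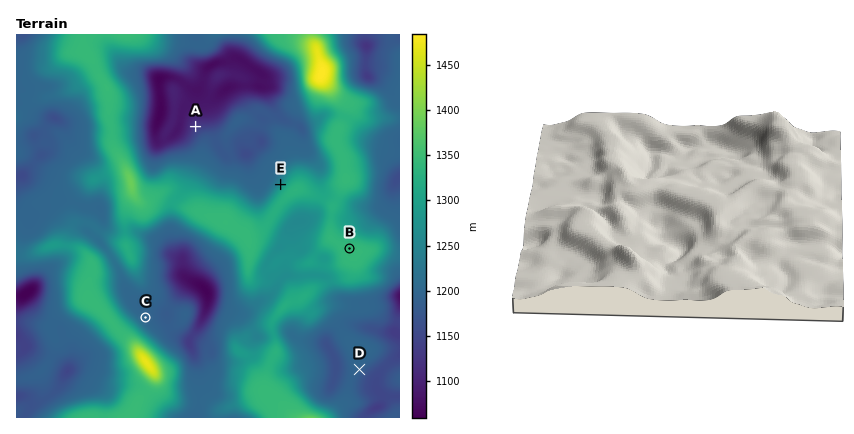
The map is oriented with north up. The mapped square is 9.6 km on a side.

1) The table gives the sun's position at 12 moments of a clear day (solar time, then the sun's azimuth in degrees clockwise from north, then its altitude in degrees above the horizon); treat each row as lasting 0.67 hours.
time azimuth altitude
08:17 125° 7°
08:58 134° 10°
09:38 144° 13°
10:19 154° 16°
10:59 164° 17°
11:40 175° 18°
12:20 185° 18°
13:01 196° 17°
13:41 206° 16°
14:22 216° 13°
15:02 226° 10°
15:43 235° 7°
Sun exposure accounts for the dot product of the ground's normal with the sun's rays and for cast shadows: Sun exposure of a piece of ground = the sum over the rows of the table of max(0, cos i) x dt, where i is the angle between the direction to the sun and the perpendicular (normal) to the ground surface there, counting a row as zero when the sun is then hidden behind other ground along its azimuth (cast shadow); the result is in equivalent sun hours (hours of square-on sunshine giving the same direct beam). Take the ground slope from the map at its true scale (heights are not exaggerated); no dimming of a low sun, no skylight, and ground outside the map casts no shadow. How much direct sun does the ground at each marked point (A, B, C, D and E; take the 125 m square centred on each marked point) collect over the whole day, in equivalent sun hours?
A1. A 1.2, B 1.8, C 1.4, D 2.2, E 0.8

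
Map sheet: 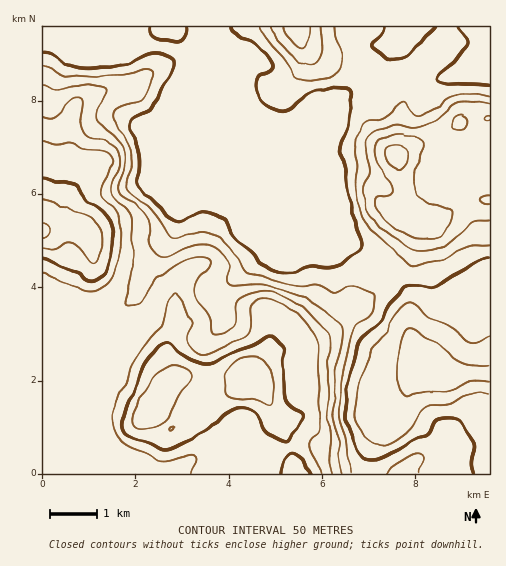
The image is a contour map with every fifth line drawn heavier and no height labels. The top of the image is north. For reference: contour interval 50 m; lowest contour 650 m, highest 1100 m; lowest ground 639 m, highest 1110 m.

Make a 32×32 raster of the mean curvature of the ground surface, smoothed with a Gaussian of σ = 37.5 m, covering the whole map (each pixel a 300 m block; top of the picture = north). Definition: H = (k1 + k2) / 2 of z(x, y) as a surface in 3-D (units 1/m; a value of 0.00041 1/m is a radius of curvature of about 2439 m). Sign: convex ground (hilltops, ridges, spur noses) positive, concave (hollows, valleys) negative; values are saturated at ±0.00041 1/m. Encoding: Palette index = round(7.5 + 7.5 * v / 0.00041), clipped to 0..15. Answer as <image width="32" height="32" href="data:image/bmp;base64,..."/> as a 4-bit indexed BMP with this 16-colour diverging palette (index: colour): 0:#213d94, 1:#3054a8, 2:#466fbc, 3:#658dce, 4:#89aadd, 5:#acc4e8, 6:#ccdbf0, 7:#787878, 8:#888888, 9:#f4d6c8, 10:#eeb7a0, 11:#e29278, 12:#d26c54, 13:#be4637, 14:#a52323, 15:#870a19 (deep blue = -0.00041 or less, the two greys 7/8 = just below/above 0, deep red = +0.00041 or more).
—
<image width="32" height="32" href="data:image/bmp;base64,Qk12AgAAAAAAAHYAAAAoAAAAIAAAACAAAAABAAQAAAAAAAACAAATCwAAEwsAABAAAAAAAAAAlD0hAKhUMAC8b0YAzo1lAN2qiQDoxKwA8NvMAHh4eACIiIgAyNb0AKC37gB4kuIAVGzSADdGvgAjI6UAGQqHAId3d0NSaZd3P/uWWd2mRnZ3d2MzthR3dwl0pzNK/amGd3c4yO92lXSaRvk0E5eal4d1S/xquHIX3p7hBDFZ2XZ3dVXPlJukBdm9gBeDbbq5d2eEn8VpnMzBO/UXtWc13Xdqckq7eHf/w1/EBqVVQiN3aYRtrvq7/oN+djaUd3VEd3iFScpAW9uVvYlEZmZWqXd3dUbKECU3huyqJFR3R7h3eHd0bLkxGan4q2qCJVind2iGdW6oRI/dtVfOgTrLl1NEVlWPY1ff/GY2yrY5qqlVjnZWfnRjSXI6eYf4Z1VmG3/jV3zZuEMRaWiFhqeGQjtd5Hc23/p1NVQ2hUN2ZnXlXthUI4mkNXd3dEM2zbZa9+/oS7NodUd4d3RGr87bZpi7yt5QaYdnh4hyTfmvyViYVHeVBVVmeHd3cG/GtDnOh4lgAGd3d4h4d3HOKnNmd2WN+iJ4d3eHh3didF9Ud3Z4rP9id4d4eHd3Vmf/gmiHiJbuM3h3d4d3d1eO//lnhWmChQR3d3h3dndUfHpcy4hIxDAkV3d4dWdnZIUYAo+/l/pmqjd3d1i7U0aFSnFO24bv7f5Dd3day3M0WHm0M0OFVrrPtmd3eUS9yG6Yl0M0xQAAG6hXd2QE27pKZXq3RzN3d0RGdnRDTPpoREZovZd3h3day6iMue/7VWxndnh2"/>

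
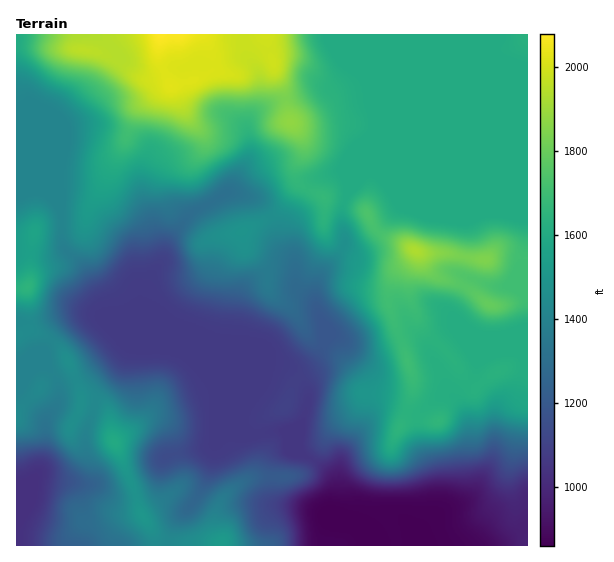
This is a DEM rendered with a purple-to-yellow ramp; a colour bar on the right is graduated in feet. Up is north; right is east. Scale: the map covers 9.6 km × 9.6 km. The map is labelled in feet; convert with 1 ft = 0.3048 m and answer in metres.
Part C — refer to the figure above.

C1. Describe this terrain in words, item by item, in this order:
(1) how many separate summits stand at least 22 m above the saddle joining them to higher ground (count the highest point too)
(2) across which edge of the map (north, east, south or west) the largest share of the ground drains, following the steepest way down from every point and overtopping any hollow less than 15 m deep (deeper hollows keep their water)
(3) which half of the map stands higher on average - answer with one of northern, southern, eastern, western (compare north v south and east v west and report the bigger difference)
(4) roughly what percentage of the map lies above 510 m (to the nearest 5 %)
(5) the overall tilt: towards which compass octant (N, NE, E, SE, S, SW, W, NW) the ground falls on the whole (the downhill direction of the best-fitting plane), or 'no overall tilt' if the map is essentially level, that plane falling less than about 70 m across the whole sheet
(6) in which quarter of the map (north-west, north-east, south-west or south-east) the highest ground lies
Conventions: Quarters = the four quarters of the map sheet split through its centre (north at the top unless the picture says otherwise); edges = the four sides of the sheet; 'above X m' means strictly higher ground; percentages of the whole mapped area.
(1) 5 summits rise at least 22 m above their surroundings.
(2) The largest share of the runoff leaves by the southern edge.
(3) Taken as a whole, the northern half is higher than the southern.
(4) Roughly 15 % of the ground is higher than 510 m.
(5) Overall the map slopes down towards the south.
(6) The highest ground is in the north-west quarter.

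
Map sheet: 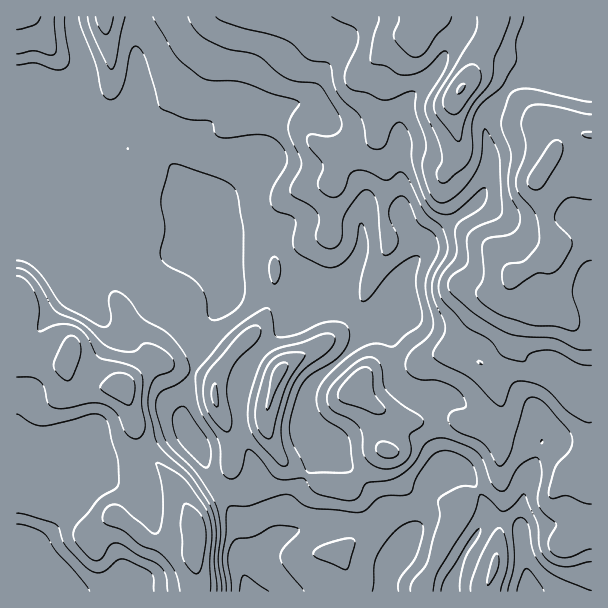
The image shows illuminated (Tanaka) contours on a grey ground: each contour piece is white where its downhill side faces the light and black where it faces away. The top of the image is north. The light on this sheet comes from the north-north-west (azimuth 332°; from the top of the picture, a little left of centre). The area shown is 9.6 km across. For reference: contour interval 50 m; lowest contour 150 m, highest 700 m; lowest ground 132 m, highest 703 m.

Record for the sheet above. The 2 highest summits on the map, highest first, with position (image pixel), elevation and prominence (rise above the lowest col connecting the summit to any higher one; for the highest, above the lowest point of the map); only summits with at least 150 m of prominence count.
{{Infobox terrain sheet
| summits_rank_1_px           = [461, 89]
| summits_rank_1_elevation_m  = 703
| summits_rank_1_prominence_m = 571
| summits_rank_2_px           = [123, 387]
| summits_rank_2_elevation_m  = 481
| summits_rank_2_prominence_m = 184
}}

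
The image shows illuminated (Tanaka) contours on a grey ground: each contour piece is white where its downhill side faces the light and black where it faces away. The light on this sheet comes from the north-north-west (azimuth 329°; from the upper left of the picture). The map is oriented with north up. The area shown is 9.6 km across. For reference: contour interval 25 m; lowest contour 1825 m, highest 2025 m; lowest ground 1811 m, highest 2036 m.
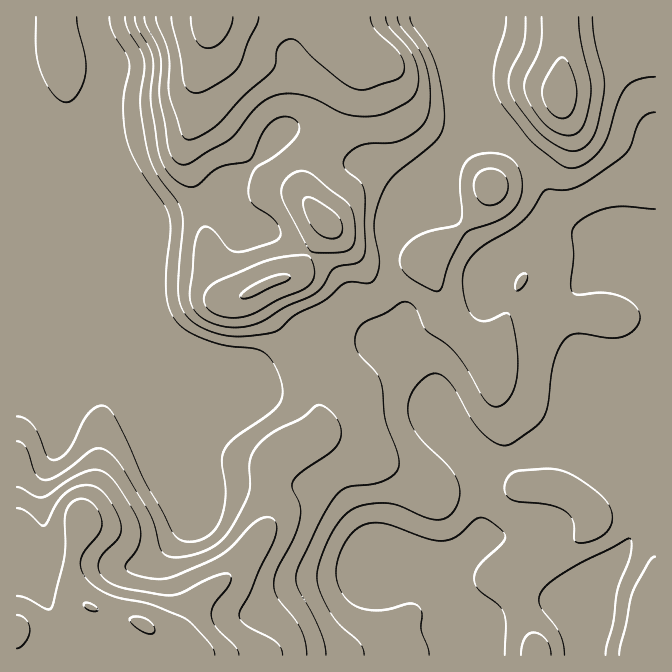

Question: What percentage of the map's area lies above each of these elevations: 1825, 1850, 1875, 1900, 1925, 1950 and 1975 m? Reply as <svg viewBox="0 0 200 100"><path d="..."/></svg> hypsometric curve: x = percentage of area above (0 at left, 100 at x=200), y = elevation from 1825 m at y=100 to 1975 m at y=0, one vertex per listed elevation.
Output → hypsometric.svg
<svg viewBox="0 0 200 100"><path d="M189 100l-27-17-57-16-33-17-23-17-18-16-15-17"/></svg>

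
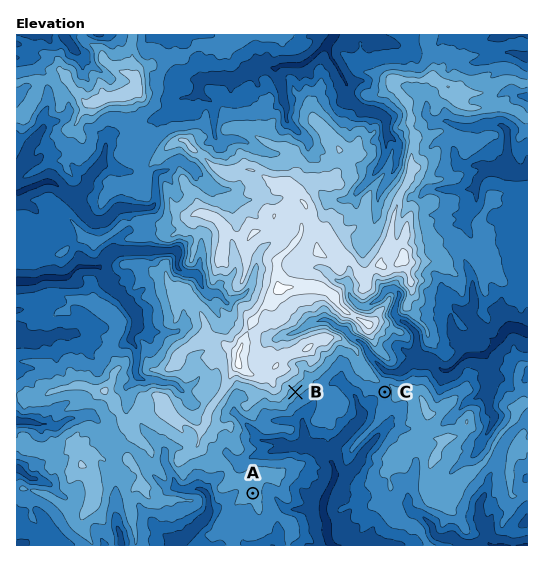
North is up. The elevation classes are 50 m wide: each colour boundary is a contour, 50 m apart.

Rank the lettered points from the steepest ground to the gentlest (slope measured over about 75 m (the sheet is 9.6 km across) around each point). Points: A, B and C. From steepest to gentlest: B C A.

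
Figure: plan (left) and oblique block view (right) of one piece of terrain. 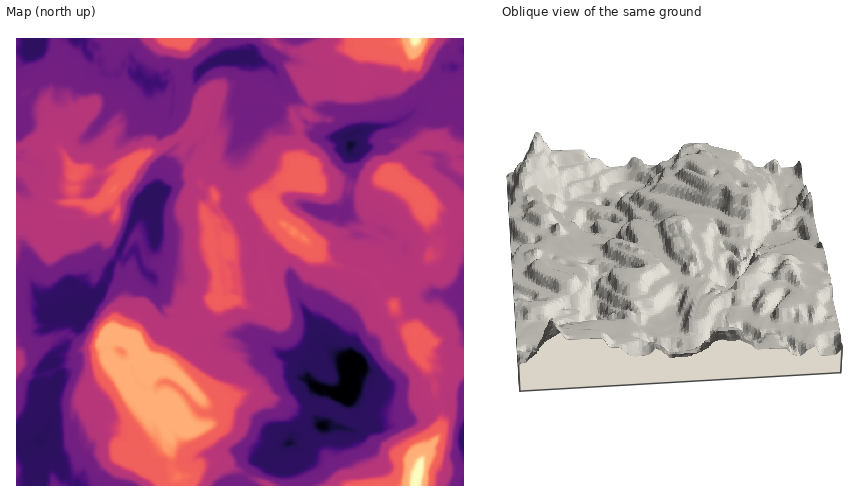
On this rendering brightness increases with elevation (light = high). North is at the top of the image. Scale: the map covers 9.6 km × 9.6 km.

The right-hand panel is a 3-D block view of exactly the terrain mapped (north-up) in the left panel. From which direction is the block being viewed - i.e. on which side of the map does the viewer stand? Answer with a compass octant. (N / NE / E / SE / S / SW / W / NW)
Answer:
N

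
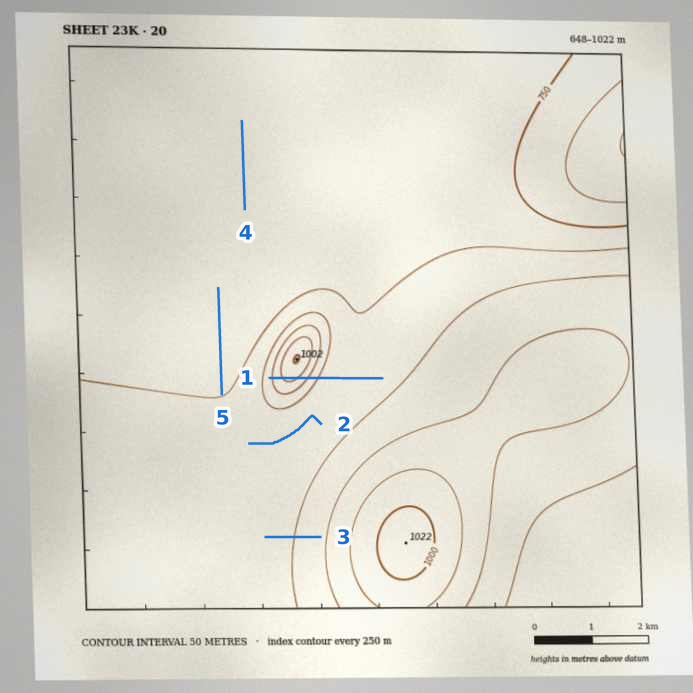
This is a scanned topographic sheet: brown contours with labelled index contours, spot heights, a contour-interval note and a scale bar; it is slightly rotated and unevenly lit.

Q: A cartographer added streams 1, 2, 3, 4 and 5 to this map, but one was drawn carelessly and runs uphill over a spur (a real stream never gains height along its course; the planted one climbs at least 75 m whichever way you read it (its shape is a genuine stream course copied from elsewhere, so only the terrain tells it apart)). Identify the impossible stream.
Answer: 1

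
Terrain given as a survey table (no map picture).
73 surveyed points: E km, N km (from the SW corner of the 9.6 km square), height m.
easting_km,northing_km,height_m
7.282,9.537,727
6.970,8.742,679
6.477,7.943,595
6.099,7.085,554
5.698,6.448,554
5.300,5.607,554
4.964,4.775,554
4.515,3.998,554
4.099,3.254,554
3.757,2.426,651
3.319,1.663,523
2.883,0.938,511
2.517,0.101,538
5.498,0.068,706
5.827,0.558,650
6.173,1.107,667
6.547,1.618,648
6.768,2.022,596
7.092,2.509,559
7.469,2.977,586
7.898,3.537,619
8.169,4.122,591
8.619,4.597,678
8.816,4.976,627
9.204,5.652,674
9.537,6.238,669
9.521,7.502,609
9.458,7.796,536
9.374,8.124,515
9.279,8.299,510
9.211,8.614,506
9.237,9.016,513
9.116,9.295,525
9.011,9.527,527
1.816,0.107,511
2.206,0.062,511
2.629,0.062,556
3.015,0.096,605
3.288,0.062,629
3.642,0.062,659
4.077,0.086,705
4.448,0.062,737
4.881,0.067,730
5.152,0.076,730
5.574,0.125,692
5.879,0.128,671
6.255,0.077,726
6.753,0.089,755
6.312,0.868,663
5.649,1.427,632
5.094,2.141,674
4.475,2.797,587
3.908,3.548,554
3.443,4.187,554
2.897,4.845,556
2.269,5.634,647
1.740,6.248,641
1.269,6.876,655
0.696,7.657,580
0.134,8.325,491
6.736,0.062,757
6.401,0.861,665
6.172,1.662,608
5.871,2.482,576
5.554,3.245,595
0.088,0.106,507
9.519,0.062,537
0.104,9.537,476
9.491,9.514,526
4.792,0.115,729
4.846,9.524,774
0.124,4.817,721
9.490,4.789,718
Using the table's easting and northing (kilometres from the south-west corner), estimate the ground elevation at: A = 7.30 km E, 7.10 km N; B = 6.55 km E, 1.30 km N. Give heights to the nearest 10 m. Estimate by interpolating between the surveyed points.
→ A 610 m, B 640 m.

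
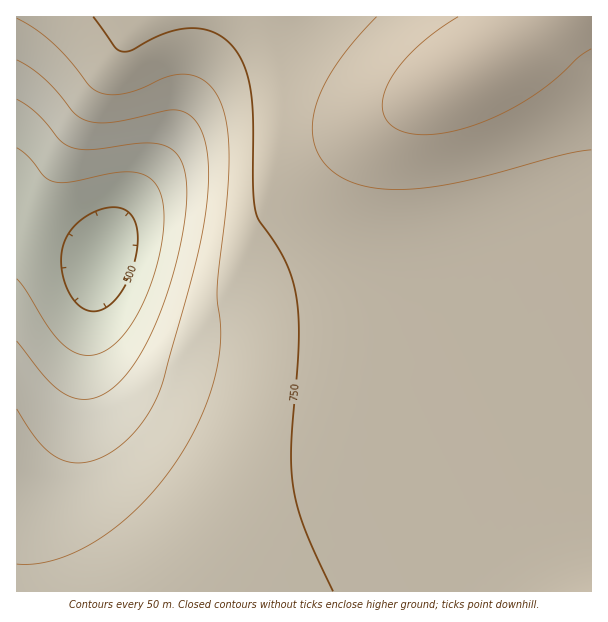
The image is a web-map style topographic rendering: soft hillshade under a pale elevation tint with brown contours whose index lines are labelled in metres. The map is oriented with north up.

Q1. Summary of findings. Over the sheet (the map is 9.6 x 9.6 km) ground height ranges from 470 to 890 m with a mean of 730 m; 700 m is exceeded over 67.2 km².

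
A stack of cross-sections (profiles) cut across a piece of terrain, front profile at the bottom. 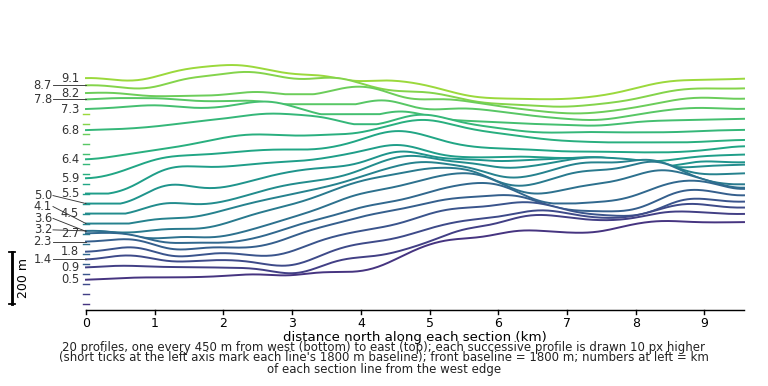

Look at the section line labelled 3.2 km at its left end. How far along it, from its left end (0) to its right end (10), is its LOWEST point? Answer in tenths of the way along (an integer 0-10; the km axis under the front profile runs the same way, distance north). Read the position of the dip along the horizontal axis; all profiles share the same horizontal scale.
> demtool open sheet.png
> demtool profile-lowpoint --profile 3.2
1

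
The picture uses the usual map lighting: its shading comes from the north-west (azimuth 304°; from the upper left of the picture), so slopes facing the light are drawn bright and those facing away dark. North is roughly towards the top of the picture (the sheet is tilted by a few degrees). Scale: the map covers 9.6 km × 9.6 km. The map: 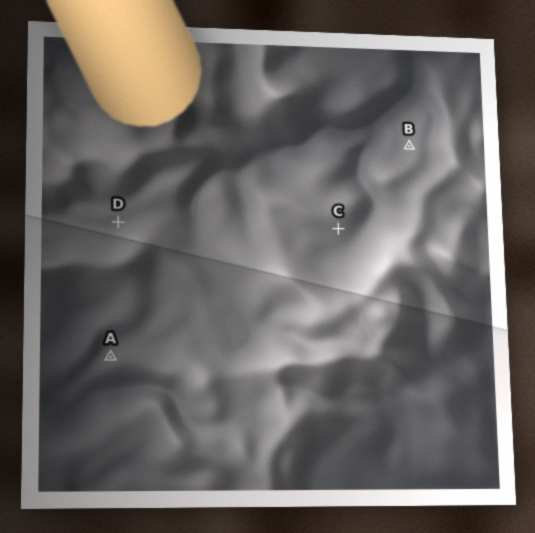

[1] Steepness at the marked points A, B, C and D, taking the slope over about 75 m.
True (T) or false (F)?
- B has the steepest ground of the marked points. F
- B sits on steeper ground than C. T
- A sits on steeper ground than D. T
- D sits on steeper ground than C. F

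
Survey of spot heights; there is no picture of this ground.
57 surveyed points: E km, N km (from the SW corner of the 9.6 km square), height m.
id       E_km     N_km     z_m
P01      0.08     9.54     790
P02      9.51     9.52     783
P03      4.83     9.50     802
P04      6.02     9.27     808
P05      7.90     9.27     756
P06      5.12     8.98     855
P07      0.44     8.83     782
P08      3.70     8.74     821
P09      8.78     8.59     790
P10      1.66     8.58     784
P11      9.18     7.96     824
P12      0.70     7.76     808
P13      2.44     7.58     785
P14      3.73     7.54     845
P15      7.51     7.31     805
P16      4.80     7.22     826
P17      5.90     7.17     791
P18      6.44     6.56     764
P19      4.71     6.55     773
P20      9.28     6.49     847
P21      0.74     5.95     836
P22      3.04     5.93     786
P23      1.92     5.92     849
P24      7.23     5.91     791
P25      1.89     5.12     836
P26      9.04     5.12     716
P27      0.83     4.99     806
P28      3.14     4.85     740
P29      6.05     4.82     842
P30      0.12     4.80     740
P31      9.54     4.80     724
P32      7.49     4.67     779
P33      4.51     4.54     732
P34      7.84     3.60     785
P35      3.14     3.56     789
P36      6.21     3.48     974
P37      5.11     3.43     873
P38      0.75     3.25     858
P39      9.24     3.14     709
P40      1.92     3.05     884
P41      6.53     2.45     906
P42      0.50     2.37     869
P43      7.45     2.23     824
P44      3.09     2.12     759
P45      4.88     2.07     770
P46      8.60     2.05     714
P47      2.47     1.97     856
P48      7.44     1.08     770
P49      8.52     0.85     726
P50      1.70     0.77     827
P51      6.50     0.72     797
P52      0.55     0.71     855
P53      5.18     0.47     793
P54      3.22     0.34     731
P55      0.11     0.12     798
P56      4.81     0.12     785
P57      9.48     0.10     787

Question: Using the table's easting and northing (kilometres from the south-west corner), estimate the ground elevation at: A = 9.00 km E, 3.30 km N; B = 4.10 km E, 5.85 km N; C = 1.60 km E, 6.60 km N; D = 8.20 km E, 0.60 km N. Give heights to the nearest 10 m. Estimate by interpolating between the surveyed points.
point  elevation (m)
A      690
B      730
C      830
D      720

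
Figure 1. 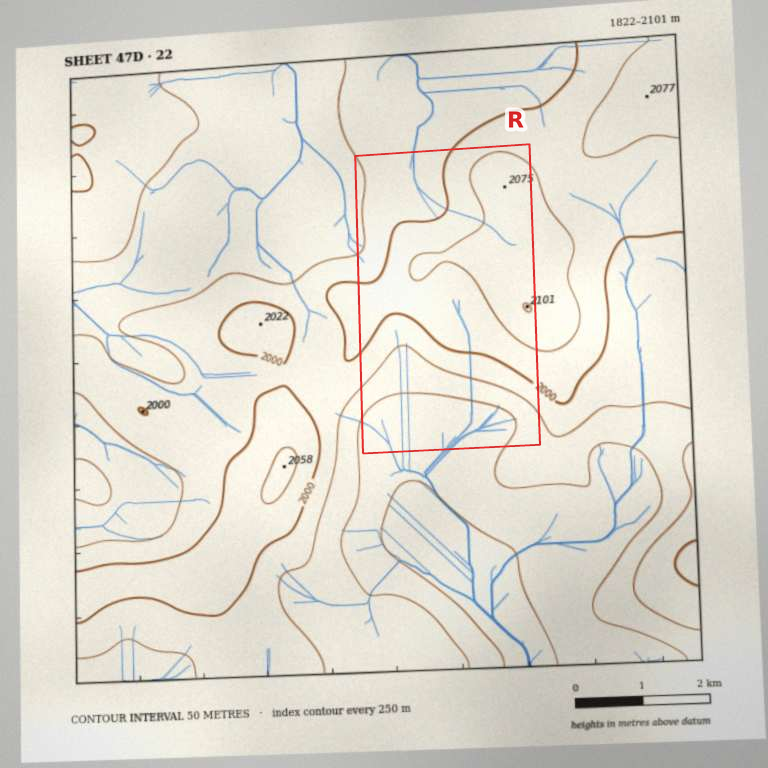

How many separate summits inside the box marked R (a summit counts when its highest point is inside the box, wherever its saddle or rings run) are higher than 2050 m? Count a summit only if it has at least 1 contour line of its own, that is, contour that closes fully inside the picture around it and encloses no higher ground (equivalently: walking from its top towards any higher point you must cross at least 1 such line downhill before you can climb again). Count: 1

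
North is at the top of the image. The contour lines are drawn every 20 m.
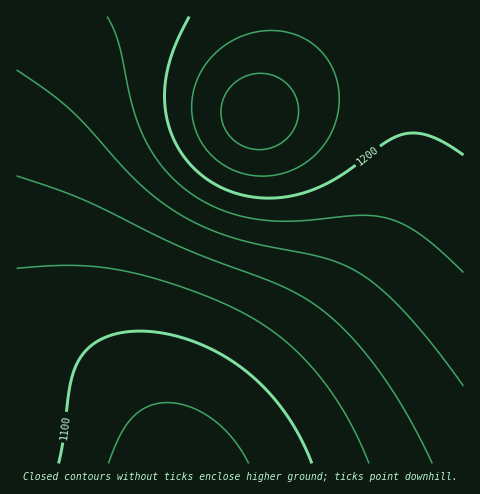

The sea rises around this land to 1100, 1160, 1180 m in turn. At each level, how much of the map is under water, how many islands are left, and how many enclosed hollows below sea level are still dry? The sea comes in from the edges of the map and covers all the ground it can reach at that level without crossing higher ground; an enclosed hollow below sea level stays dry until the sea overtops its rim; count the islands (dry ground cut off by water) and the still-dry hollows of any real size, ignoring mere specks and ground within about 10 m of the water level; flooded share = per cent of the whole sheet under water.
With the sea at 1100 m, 13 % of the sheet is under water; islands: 0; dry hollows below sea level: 0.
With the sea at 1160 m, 53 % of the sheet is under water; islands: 0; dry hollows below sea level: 0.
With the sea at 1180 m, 67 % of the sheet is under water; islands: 0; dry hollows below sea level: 0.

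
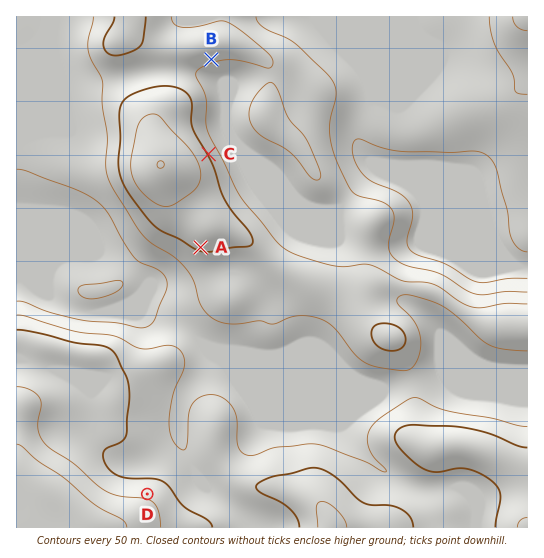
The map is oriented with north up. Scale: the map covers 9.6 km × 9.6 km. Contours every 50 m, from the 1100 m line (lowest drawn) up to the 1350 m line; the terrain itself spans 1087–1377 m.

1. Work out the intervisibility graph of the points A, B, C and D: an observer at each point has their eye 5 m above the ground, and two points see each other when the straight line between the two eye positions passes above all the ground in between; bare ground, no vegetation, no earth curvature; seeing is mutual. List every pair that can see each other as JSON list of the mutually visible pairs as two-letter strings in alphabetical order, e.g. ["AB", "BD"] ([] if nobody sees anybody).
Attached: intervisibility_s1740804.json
["AD", "BC"]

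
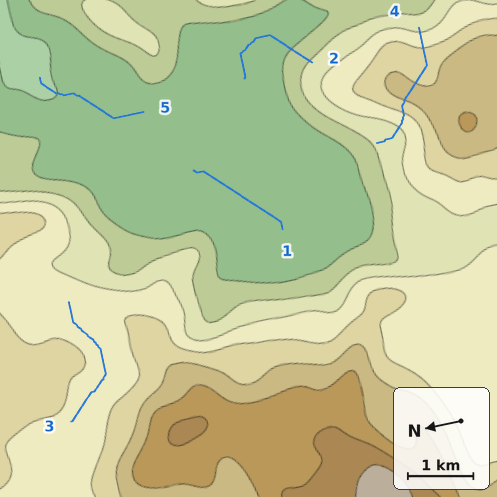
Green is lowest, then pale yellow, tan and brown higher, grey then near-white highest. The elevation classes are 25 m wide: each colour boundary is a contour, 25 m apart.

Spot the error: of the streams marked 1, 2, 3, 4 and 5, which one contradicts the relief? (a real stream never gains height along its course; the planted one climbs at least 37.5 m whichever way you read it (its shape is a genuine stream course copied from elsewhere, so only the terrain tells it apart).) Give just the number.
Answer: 4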